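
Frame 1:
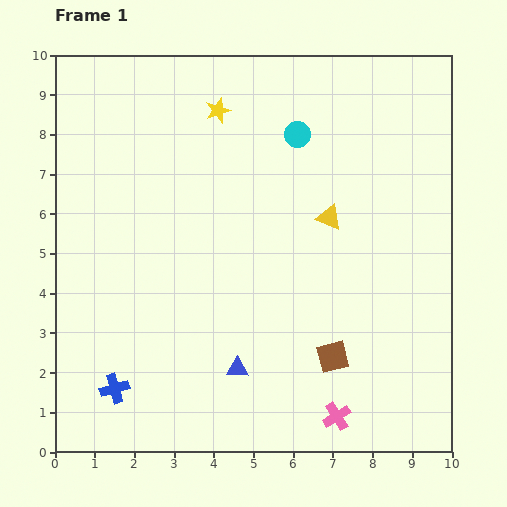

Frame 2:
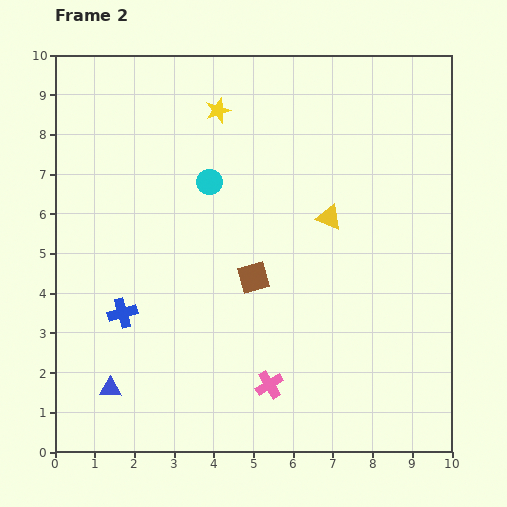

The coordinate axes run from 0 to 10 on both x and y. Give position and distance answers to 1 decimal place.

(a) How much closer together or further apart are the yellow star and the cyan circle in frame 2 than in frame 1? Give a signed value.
-0.3

Distance in frame 1: 2.1. Distance in frame 2: 1.8.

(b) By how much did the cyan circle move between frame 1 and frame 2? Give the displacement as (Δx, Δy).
(-2.2, -1.2)

The cyan circle was at (6.1, 8.0) in frame 1 and (3.9, 6.8) in frame 2.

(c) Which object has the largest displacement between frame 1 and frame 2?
the blue triangle

(moved 3.2; next 2.8)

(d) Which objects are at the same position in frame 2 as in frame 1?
the yellow star, the yellow triangle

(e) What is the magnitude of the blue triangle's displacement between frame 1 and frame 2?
3.2

The blue triangle moved from (4.6, 2.1) to (1.4, 1.6), a distance of √(3.2² + 0.5²) ≈ 3.2.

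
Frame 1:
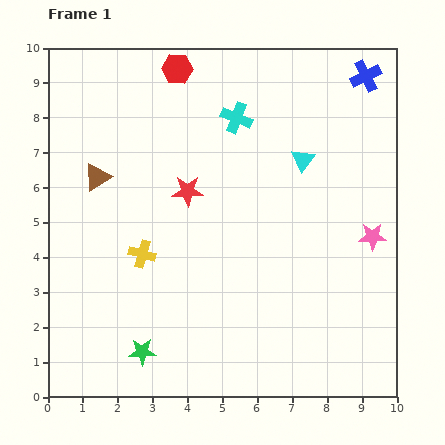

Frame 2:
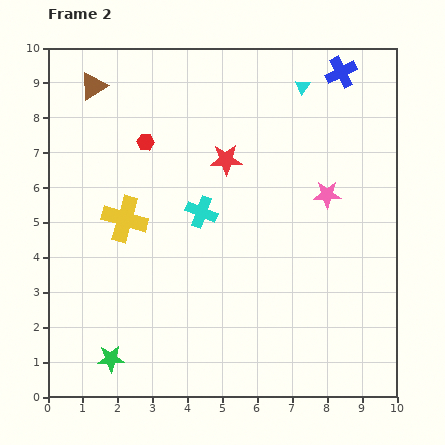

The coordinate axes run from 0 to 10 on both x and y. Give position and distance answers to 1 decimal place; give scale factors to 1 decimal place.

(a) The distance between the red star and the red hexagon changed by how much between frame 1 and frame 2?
-1.1

Distance in frame 1: 3.5. Distance in frame 2: 2.4.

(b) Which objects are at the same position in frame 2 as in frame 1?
none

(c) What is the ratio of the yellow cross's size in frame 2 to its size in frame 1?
1.6×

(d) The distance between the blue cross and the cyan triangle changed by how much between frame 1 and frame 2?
-1.8

Distance in frame 1: 3.0. Distance in frame 2: 1.2.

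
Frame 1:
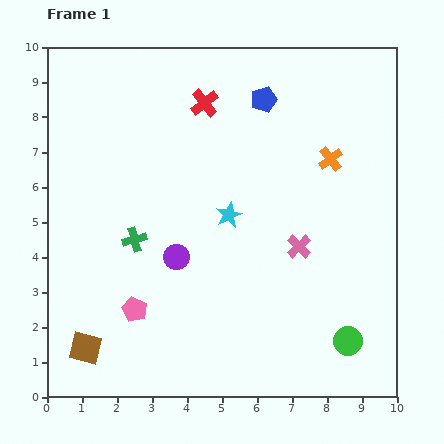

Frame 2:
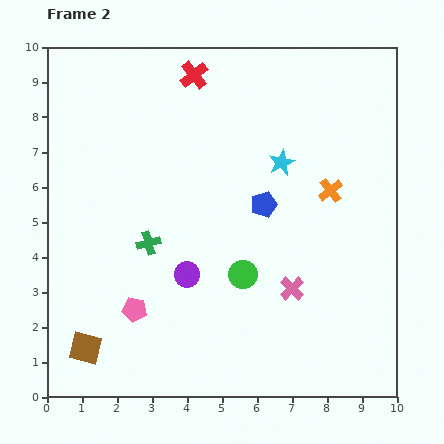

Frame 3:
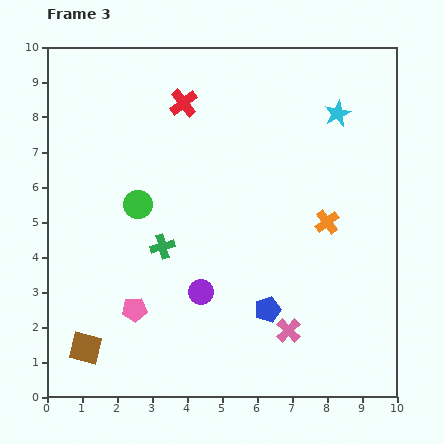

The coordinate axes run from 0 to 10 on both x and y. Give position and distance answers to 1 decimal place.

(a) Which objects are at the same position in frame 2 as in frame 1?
the brown square, the pink pentagon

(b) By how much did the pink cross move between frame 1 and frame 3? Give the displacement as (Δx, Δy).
(-0.3, -2.4)

The pink cross was at (7.2, 4.3) in frame 1 and (6.9, 1.9) in frame 3.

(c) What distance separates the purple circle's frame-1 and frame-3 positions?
1.2

The purple circle moved from (3.7, 4.0) to (4.4, 3.0), a distance of √(0.7² + 1.0²) ≈ 1.2.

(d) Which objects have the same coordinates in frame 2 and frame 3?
the brown square, the pink pentagon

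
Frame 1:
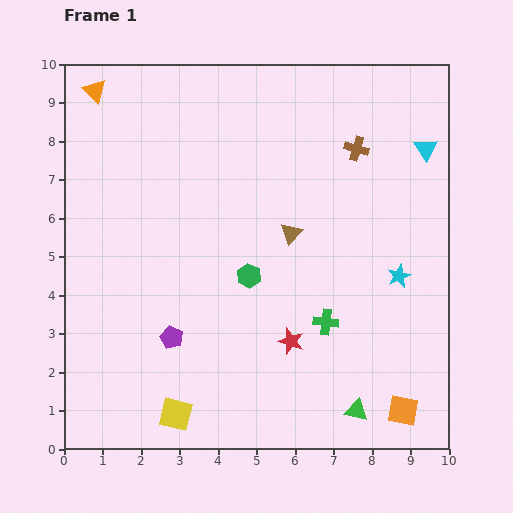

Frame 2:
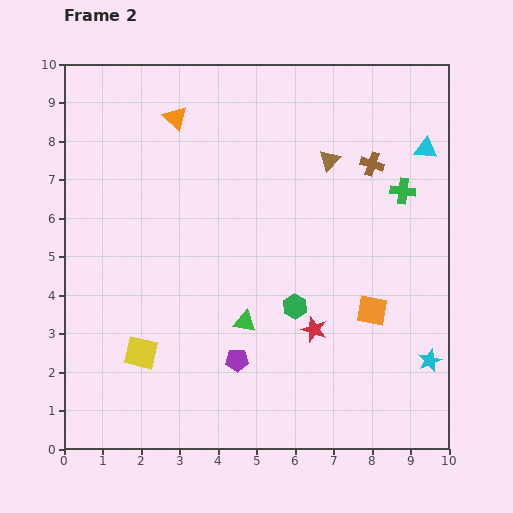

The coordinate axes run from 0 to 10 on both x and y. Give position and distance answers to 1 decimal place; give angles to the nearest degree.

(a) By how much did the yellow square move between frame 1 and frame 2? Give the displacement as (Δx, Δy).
(-0.9, 1.6)

The yellow square was at (2.9, 0.9) in frame 1 and (2.0, 2.5) in frame 2.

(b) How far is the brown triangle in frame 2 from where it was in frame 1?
2.1

The brown triangle moved from (5.9, 5.6) to (6.9, 7.5), a distance of √(1.0² + 1.9²) ≈ 2.1.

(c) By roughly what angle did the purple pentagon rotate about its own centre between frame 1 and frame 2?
26° counter-clockwise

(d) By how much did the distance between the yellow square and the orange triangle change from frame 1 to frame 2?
-2.5

Distance in frame 1: 8.7. Distance in frame 2: 6.2.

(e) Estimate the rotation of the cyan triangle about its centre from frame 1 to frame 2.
50° counter-clockwise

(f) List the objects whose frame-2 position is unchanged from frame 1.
the cyan triangle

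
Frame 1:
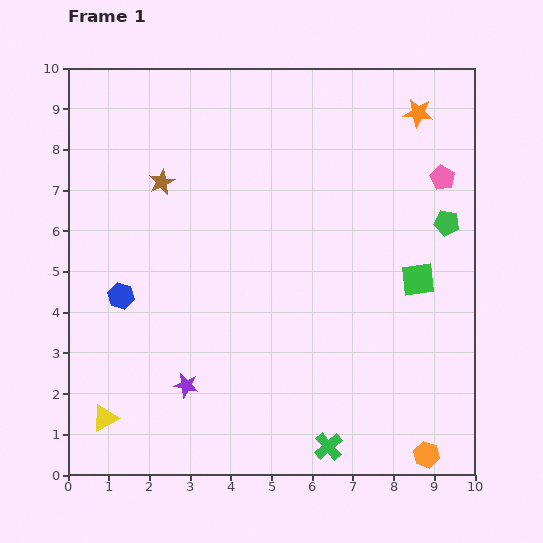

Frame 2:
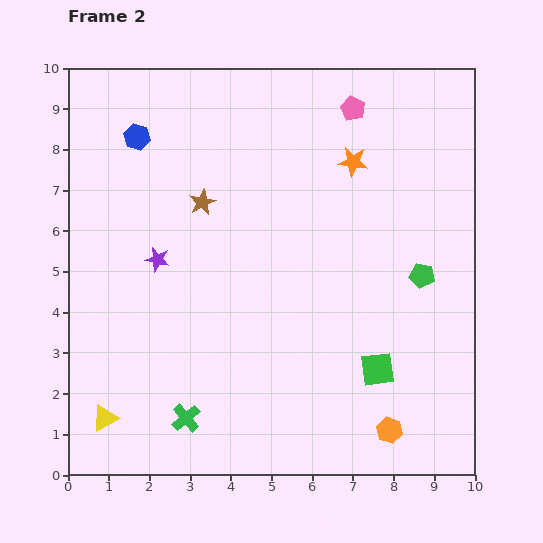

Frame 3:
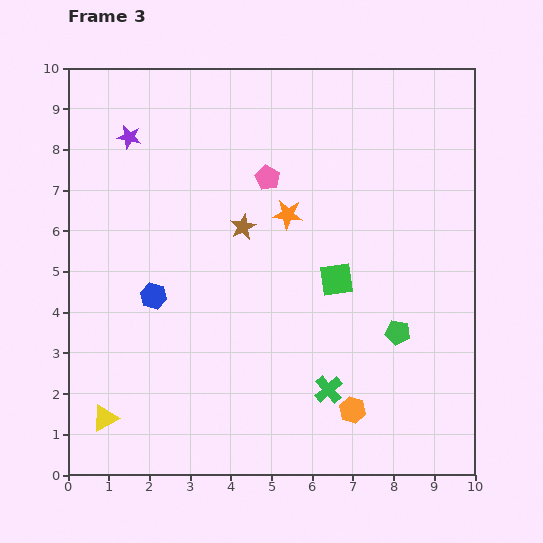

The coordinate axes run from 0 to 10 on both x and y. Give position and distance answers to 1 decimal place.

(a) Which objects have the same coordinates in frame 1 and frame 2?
the yellow triangle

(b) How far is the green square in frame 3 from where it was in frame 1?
2.0

The green square moved from (8.6, 4.8) to (6.6, 4.8), a distance of √(2.0² + 0.0²) ≈ 2.0.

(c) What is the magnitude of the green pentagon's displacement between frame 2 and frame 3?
1.5

The green pentagon moved from (8.7, 4.9) to (8.1, 3.5), a distance of √(0.6² + 1.4²) ≈ 1.5.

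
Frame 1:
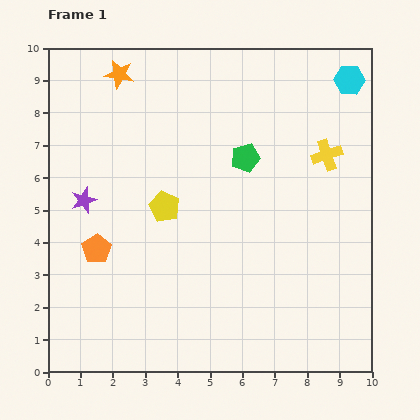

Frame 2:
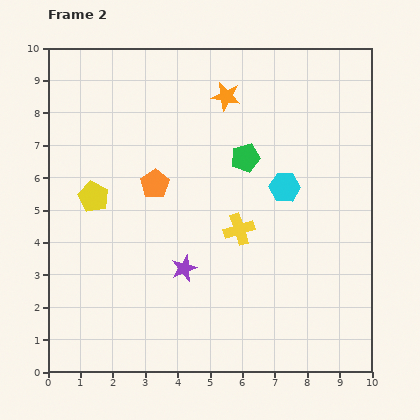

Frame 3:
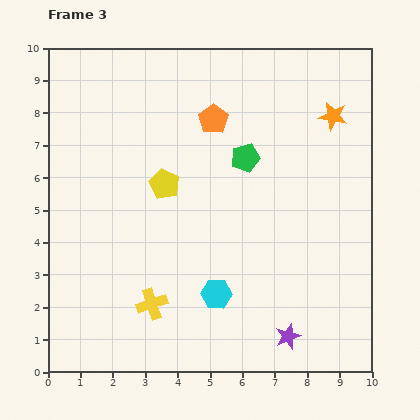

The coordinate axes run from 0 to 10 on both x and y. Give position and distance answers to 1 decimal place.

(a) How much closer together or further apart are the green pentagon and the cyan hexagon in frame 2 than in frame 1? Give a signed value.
-2.5

Distance in frame 1: 4.0. Distance in frame 2: 1.5.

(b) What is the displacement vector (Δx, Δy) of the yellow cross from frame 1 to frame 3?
(-5.4, -4.6)

The yellow cross was at (8.6, 6.7) in frame 1 and (3.2, 2.1) in frame 3.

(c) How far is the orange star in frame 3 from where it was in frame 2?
3.4

The orange star moved from (5.5, 8.5) to (8.8, 7.9), a distance of √(3.3² + 0.6²) ≈ 3.4.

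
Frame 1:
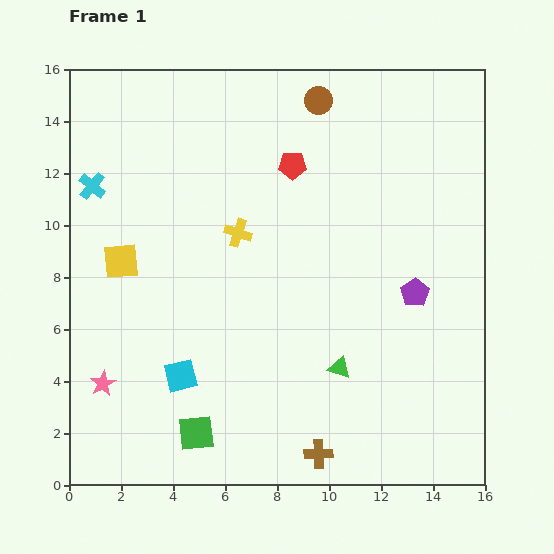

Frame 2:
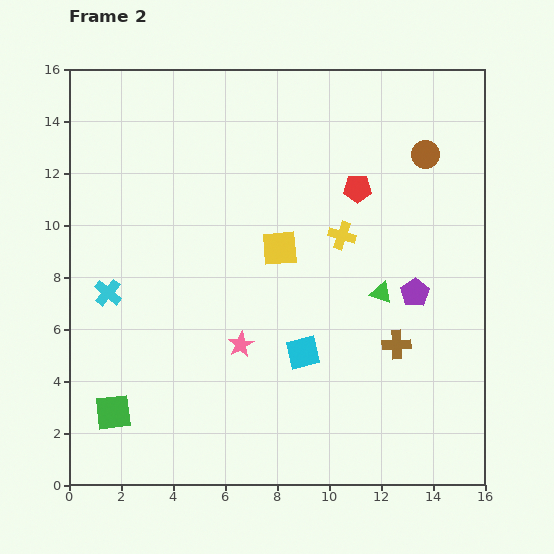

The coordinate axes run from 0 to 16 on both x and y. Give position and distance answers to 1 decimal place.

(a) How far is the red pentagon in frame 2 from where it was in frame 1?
2.7

The red pentagon moved from (8.6, 12.3) to (11.1, 11.4), a distance of √(2.5² + 0.9²) ≈ 2.7.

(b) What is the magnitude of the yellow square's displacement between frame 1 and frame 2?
6.1

The yellow square moved from (2.0, 8.6) to (8.1, 9.1), a distance of √(6.1² + 0.5²) ≈ 6.1.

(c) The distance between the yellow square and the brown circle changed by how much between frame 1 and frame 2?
-3.1

Distance in frame 1: 9.8. Distance in frame 2: 6.7.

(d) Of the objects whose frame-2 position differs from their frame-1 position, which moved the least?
the red pentagon

(moved 2.7)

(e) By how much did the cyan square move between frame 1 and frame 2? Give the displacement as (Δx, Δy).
(4.7, 0.9)

The cyan square was at (4.3, 4.2) in frame 1 and (9.0, 5.1) in frame 2.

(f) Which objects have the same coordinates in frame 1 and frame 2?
the purple pentagon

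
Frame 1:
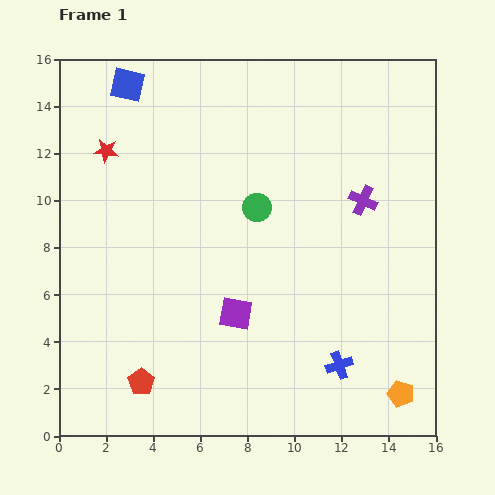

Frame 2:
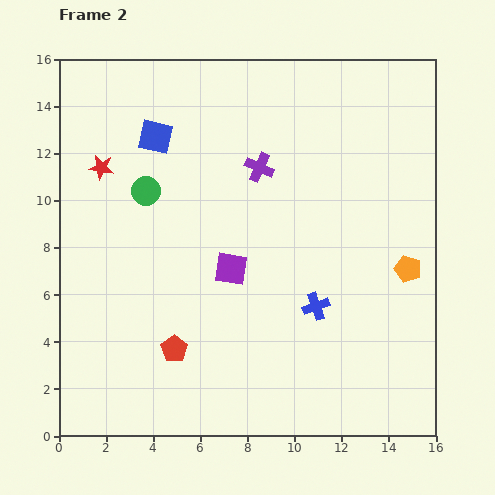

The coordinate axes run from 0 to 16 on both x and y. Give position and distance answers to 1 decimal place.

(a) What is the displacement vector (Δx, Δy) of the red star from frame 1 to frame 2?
(-0.2, -0.7)

The red star was at (2.0, 12.1) in frame 1 and (1.8, 11.4) in frame 2.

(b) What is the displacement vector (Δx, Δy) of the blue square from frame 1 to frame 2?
(1.2, -2.2)

The blue square was at (2.9, 14.9) in frame 1 and (4.1, 12.7) in frame 2.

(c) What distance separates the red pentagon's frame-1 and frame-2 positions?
2.0

The red pentagon moved from (3.5, 2.3) to (4.9, 3.7), a distance of √(1.4² + 1.4²) ≈ 2.0.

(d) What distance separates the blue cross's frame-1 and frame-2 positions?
2.7

The blue cross moved from (11.9, 3.0) to (10.9, 5.5), a distance of √(1.0² + 2.5²) ≈ 2.7.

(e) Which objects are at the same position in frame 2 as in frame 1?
none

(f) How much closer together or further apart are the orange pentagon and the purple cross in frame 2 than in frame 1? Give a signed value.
-0.8

Distance in frame 1: 8.4. Distance in frame 2: 7.6.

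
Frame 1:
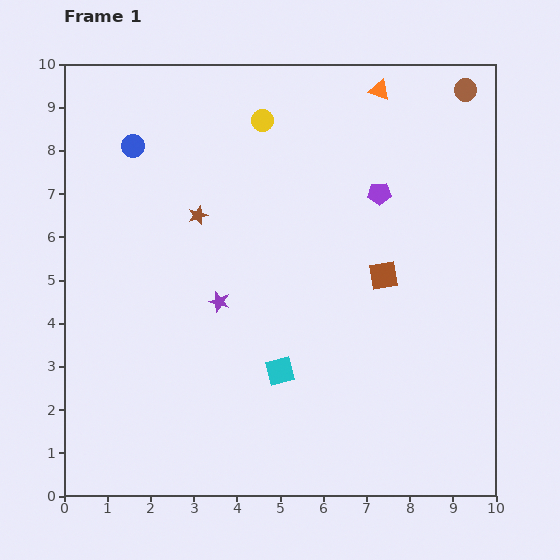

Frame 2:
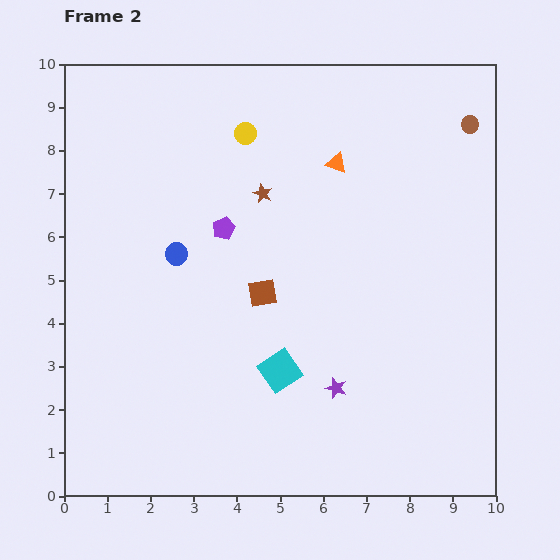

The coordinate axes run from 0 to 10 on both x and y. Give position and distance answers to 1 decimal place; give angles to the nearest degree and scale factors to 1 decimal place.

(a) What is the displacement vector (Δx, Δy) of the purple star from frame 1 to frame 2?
(2.7, -2.0)

The purple star was at (3.6, 4.5) in frame 1 and (6.3, 2.5) in frame 2.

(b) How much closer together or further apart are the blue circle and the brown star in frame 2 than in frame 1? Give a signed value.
+0.2

Distance in frame 1: 2.2. Distance in frame 2: 2.4.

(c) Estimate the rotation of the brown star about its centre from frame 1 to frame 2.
28° counter-clockwise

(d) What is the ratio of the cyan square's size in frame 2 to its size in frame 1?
1.4×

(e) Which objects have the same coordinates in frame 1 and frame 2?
the cyan square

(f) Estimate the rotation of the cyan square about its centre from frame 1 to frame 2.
19° counter-clockwise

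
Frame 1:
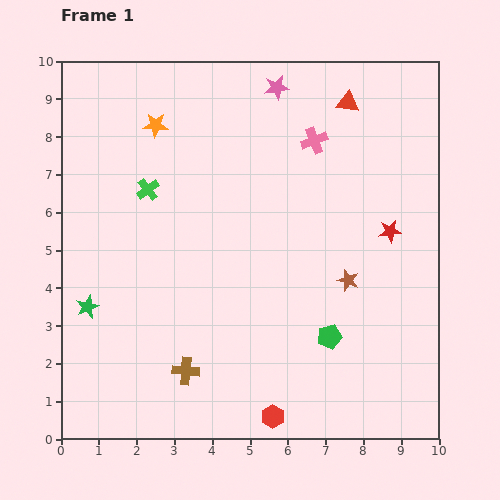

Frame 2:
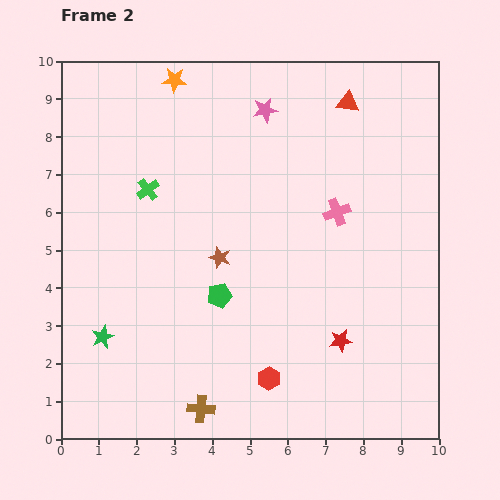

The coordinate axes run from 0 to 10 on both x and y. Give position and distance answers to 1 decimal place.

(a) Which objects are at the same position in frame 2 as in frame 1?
the red triangle, the green cross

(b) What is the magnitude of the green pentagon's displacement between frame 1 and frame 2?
3.1

The green pentagon moved from (7.1, 2.7) to (4.2, 3.8), a distance of √(2.9² + 1.1²) ≈ 3.1.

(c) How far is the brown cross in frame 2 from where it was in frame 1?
1.1

The brown cross moved from (3.3, 1.8) to (3.7, 0.8), a distance of √(0.4² + 1.0²) ≈ 1.1.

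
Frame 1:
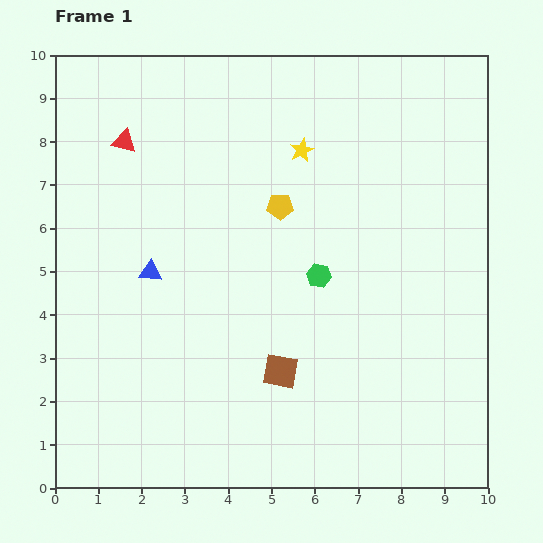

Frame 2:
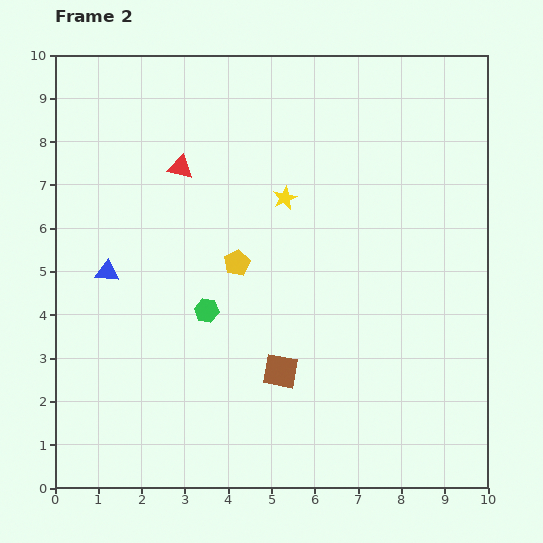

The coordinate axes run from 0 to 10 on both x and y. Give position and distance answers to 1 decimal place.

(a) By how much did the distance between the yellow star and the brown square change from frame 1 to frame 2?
-1.1

Distance in frame 1: 5.1. Distance in frame 2: 4.0.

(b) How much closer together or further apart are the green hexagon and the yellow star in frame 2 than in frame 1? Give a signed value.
+0.3

Distance in frame 1: 2.9. Distance in frame 2: 3.2.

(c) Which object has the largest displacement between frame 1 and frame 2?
the green hexagon

(moved 2.7; next 1.6)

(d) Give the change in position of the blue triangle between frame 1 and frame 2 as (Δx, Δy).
(-1.0, 0.0)

The blue triangle was at (2.2, 5.0) in frame 1 and (1.2, 5.0) in frame 2.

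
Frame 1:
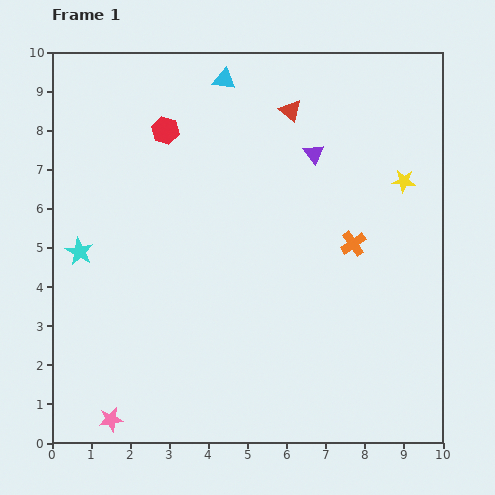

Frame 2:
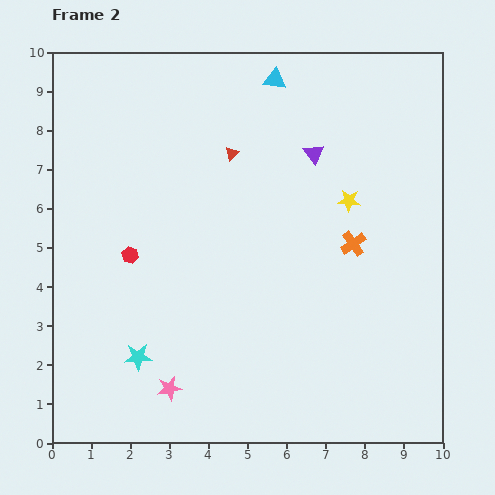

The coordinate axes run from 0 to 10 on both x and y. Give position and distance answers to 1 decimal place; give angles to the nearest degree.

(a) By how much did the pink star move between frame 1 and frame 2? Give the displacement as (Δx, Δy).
(1.5, 0.8)

The pink star was at (1.5, 0.6) in frame 1 and (3.0, 1.4) in frame 2.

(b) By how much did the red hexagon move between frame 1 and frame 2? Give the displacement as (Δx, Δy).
(-0.9, -3.2)

The red hexagon was at (2.9, 8.0) in frame 1 and (2.0, 4.8) in frame 2.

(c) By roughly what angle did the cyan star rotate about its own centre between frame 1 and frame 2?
30° counter-clockwise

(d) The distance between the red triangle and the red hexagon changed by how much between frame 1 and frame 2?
+0.5

Distance in frame 1: 3.2. Distance in frame 2: 3.7.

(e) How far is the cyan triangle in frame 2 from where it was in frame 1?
1.3

The cyan triangle moved from (4.4, 9.3) to (5.7, 9.3), a distance of √(1.3² + 0.0²) ≈ 1.3.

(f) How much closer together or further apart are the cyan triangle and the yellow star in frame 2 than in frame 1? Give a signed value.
-1.7

Distance in frame 1: 5.3. Distance in frame 2: 3.6.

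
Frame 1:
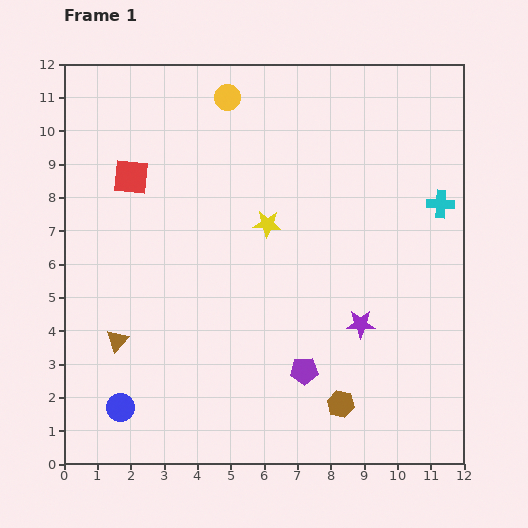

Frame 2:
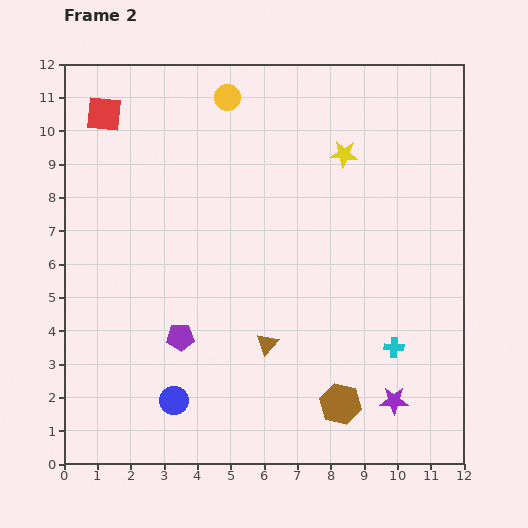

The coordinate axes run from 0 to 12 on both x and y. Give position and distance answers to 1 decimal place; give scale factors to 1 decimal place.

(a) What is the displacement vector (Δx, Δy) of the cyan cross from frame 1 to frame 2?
(-1.4, -4.3)

The cyan cross was at (11.3, 7.8) in frame 1 and (9.9, 3.5) in frame 2.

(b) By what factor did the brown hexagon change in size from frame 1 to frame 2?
1.5×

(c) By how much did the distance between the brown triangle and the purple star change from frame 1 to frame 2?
-3.1

Distance in frame 1: 7.3. Distance in frame 2: 4.2.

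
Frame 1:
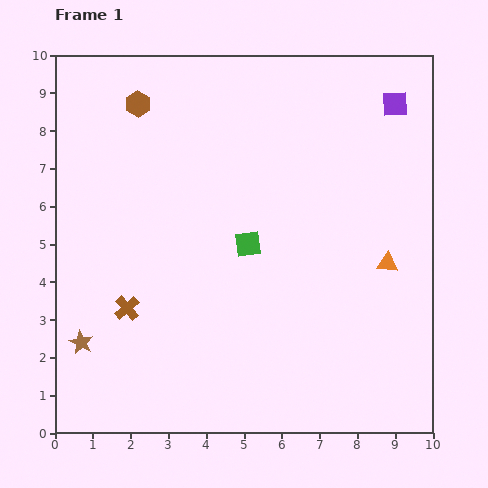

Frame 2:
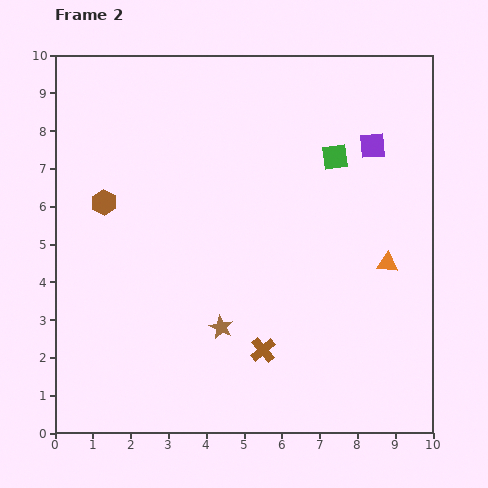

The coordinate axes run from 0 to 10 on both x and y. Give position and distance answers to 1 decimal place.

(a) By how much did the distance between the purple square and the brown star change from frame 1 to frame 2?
-4.2

Distance in frame 1: 10.4. Distance in frame 2: 6.2.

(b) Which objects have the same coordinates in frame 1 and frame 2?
the orange triangle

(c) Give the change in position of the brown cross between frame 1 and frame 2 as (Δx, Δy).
(3.6, -1.1)

The brown cross was at (1.9, 3.3) in frame 1 and (5.5, 2.2) in frame 2.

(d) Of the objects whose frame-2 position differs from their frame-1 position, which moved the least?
the purple square

(moved 1.3)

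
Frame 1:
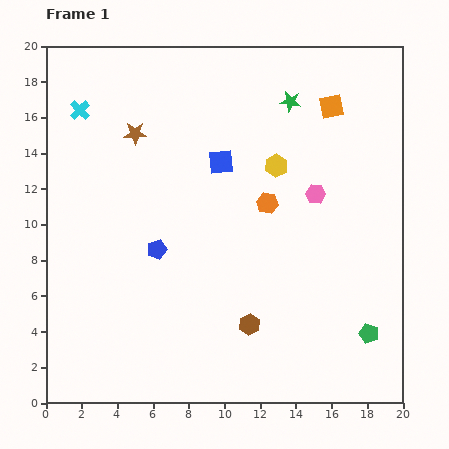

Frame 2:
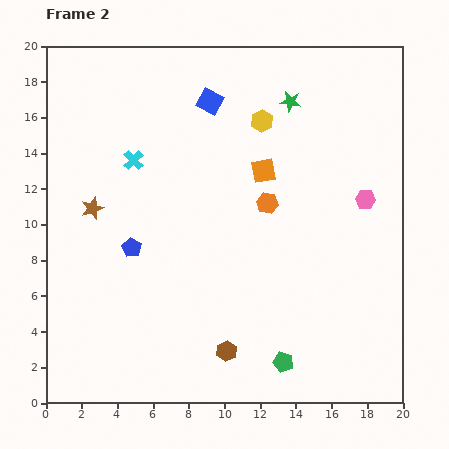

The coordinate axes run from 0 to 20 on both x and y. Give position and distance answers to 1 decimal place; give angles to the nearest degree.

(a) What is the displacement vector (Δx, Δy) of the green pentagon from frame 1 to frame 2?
(-4.8, -1.6)

The green pentagon was at (18.1, 3.9) in frame 1 and (13.3, 2.3) in frame 2.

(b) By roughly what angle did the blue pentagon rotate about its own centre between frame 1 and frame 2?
24° counter-clockwise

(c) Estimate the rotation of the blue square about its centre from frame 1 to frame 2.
32° clockwise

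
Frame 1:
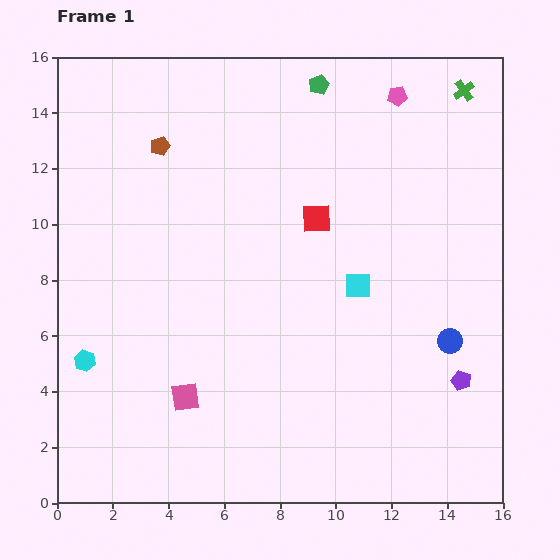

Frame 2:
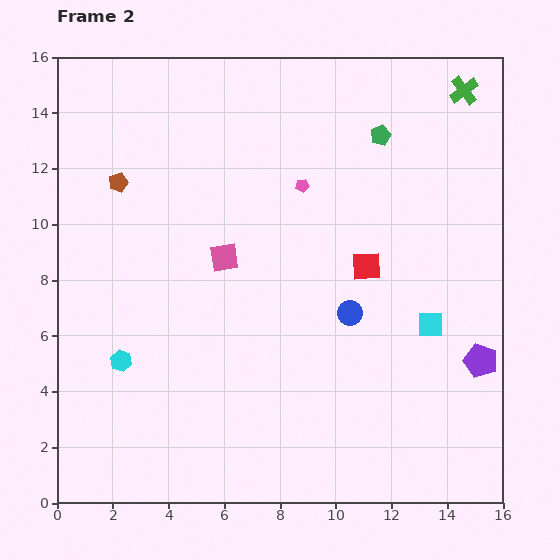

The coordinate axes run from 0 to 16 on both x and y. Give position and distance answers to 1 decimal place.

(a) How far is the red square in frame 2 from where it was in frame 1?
2.5

The red square moved from (9.3, 10.2) to (11.1, 8.5), a distance of √(1.8² + 1.7²) ≈ 2.5.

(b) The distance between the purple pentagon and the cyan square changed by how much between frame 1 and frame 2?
-2.8

Distance in frame 1: 5.0. Distance in frame 2: 2.2.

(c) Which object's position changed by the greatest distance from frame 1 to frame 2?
the pink square

(moved 5.2; next 4.7)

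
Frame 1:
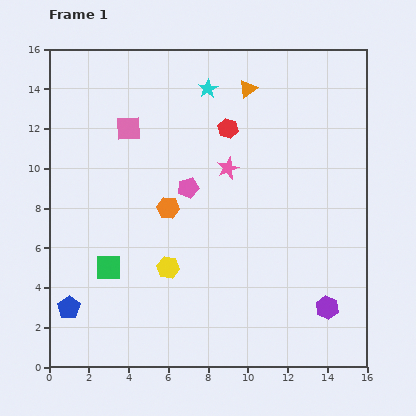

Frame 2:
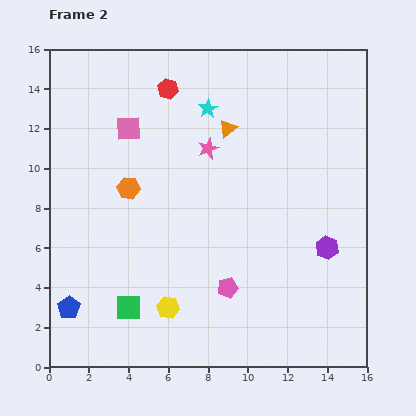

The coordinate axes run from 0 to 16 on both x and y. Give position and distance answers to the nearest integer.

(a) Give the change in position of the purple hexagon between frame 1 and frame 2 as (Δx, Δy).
(0, 3)

The purple hexagon was at (14, 3) in frame 1 and (14, 6) in frame 2.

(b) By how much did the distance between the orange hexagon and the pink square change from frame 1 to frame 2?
-1

Distance in frame 1: 4. Distance in frame 2: 3.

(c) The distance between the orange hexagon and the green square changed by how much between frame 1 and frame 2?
+2

Distance in frame 1: 4. Distance in frame 2: 6.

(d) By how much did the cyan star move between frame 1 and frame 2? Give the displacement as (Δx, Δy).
(0, -1)

The cyan star was at (8, 14) in frame 1 and (8, 13) in frame 2.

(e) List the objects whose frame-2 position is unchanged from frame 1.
the blue pentagon, the pink square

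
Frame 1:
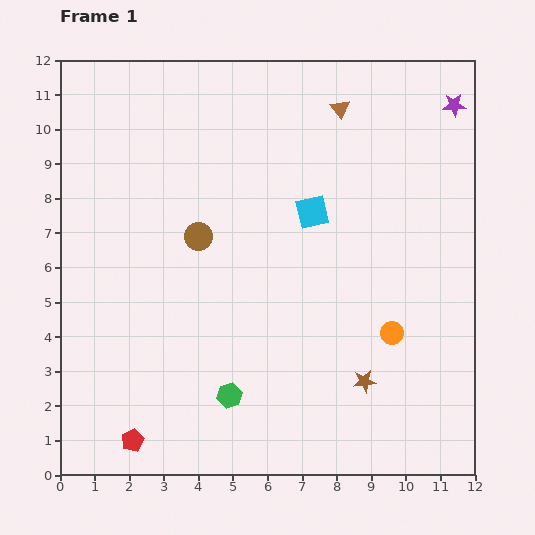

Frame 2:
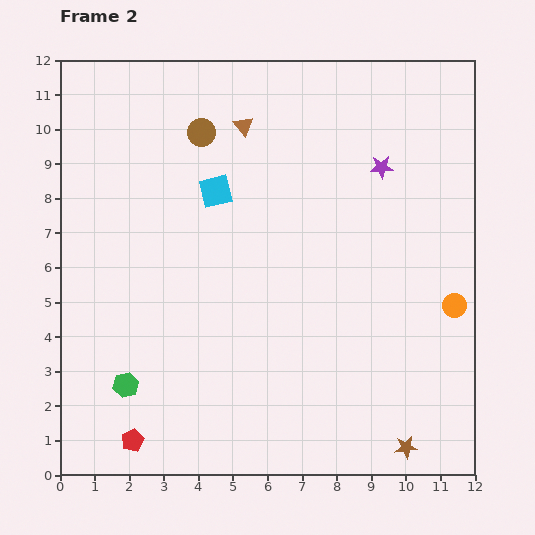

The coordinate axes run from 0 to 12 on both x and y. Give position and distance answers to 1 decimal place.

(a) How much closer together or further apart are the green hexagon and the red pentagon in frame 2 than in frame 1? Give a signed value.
-1.5

Distance in frame 1: 3.1. Distance in frame 2: 1.6.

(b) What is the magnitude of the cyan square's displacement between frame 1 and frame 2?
2.9

The cyan square moved from (7.3, 7.6) to (4.5, 8.2), a distance of √(2.8² + 0.6²) ≈ 2.9.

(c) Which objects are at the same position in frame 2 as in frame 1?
the red pentagon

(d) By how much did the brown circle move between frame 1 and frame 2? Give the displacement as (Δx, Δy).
(0.1, 3.0)

The brown circle was at (4.0, 6.9) in frame 1 and (4.1, 9.9) in frame 2.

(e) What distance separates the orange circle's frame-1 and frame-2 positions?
2.0

The orange circle moved from (9.6, 4.1) to (11.4, 4.9), a distance of √(1.8² + 0.8²) ≈ 2.0.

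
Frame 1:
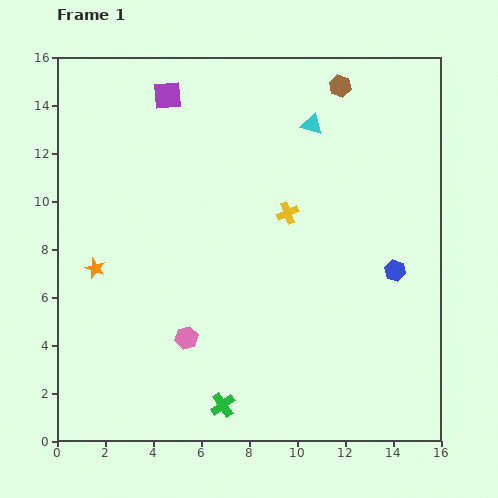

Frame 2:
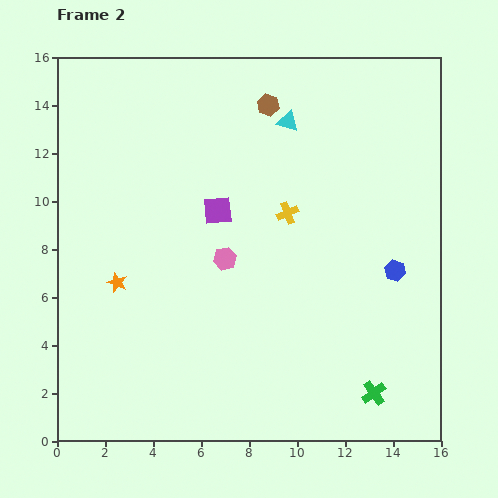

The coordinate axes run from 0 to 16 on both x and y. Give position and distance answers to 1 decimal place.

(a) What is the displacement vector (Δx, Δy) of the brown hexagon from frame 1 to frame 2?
(-3.0, -0.8)

The brown hexagon was at (11.8, 14.8) in frame 1 and (8.8, 14.0) in frame 2.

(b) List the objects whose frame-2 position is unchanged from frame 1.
the yellow cross, the blue hexagon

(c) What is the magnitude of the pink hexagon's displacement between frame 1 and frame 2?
3.7

The pink hexagon moved from (5.4, 4.3) to (7.0, 7.6), a distance of √(1.6² + 3.3²) ≈ 3.7.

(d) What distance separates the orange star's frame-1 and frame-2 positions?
1.1

The orange star moved from (1.6, 7.2) to (2.5, 6.6), a distance of √(0.9² + 0.6²) ≈ 1.1.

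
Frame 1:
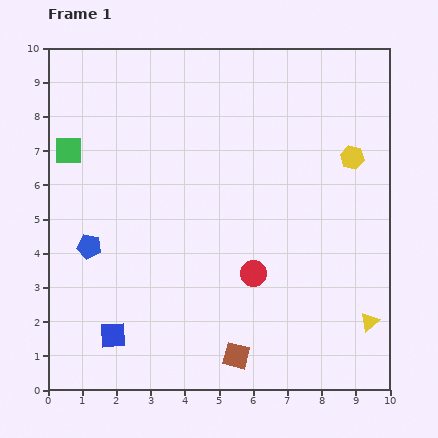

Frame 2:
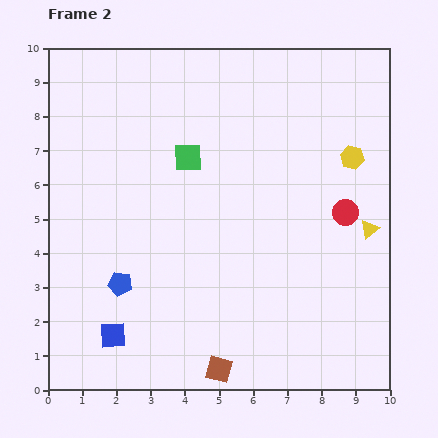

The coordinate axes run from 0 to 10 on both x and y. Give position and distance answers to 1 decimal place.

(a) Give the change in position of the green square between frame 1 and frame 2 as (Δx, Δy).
(3.5, -0.2)

The green square was at (0.6, 7.0) in frame 1 and (4.1, 6.8) in frame 2.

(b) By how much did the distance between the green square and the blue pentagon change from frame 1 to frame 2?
+1.3

Distance in frame 1: 2.9. Distance in frame 2: 4.2.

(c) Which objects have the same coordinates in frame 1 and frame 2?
the blue square, the yellow hexagon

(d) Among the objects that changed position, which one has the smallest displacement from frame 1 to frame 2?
the brown square

(moved 0.6)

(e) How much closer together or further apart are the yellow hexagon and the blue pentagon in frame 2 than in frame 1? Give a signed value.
-0.4

Distance in frame 1: 8.1. Distance in frame 2: 7.7.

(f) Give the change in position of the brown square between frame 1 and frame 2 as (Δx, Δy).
(-0.5, -0.4)

The brown square was at (5.5, 1.0) in frame 1 and (5.0, 0.6) in frame 2.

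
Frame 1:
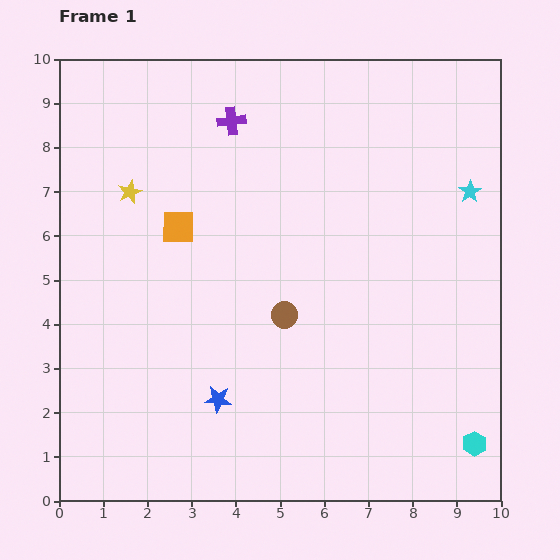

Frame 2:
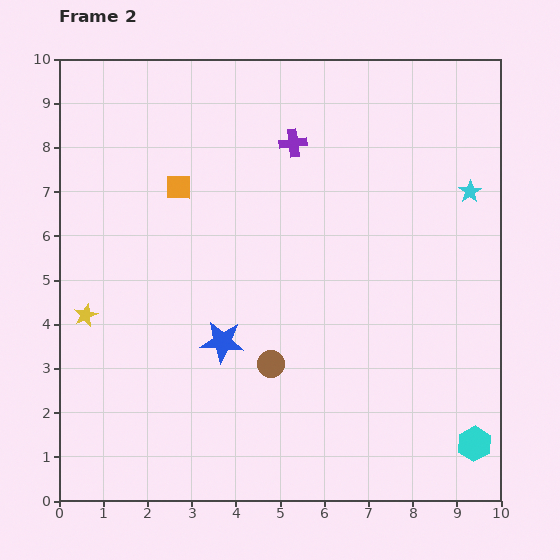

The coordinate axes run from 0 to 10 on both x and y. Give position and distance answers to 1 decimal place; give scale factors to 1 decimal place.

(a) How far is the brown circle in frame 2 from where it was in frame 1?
1.1

The brown circle moved from (5.1, 4.2) to (4.8, 3.1), a distance of √(0.3² + 1.1²) ≈ 1.1.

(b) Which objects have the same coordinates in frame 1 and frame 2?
the cyan star, the cyan hexagon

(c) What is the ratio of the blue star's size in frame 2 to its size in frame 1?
1.6×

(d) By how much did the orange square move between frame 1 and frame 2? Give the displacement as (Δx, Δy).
(0.0, 0.9)

The orange square was at (2.7, 6.2) in frame 1 and (2.7, 7.1) in frame 2.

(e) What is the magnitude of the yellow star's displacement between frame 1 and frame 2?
3.0

The yellow star moved from (1.6, 7.0) to (0.6, 4.2), a distance of √(1.0² + 2.8²) ≈ 3.0.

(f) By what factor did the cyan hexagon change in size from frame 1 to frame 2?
1.4×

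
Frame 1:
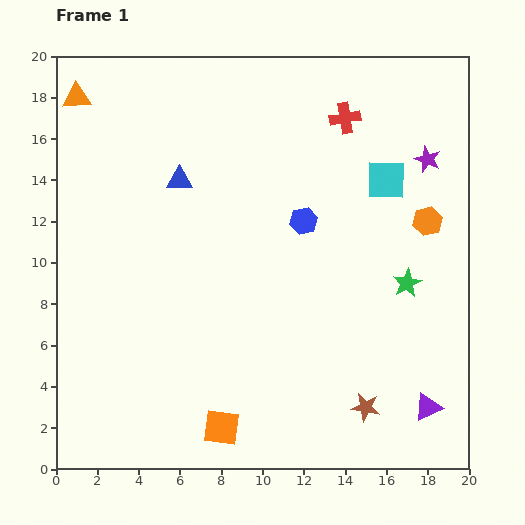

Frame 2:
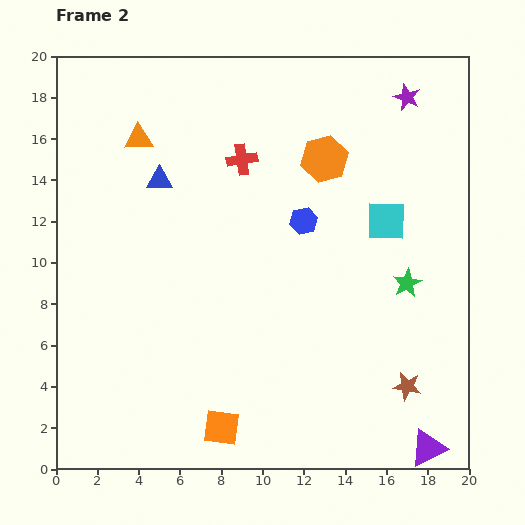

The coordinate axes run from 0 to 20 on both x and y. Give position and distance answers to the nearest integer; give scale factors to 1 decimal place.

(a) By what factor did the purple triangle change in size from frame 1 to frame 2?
1.3×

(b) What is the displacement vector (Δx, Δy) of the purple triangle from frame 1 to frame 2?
(0, -2)

The purple triangle was at (18, 3) in frame 1 and (18, 1) in frame 2.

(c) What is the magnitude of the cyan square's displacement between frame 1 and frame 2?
2

The cyan square moved from (16, 14) to (16, 12), a distance of √(0² + 2²) ≈ 2.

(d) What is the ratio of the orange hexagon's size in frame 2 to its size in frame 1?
1.6×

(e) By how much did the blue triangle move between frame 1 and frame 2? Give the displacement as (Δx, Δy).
(-1, 0)

The blue triangle was at (6, 14) in frame 1 and (5, 14) in frame 2.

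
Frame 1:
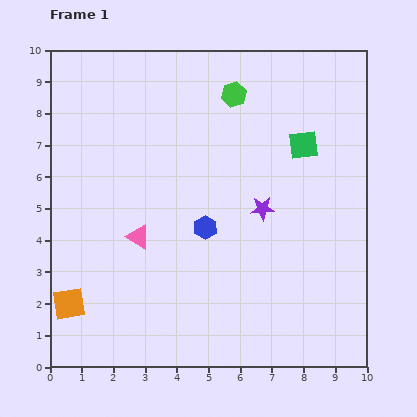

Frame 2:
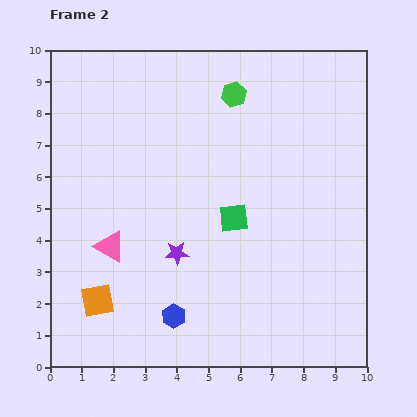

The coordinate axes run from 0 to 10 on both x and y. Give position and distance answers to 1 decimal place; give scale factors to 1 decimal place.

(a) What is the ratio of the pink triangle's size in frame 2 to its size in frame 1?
1.3×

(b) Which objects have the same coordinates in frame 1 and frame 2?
the green hexagon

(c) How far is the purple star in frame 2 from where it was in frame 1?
3.0

The purple star moved from (6.7, 5.0) to (4.0, 3.6), a distance of √(2.7² + 1.4²) ≈ 3.0.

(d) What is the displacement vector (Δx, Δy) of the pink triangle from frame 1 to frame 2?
(-0.9, -0.3)

The pink triangle was at (2.8, 4.1) in frame 1 and (1.9, 3.8) in frame 2.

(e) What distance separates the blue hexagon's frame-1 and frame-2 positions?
3.0

The blue hexagon moved from (4.9, 4.4) to (3.9, 1.6), a distance of √(1.0² + 2.8²) ≈ 3.0.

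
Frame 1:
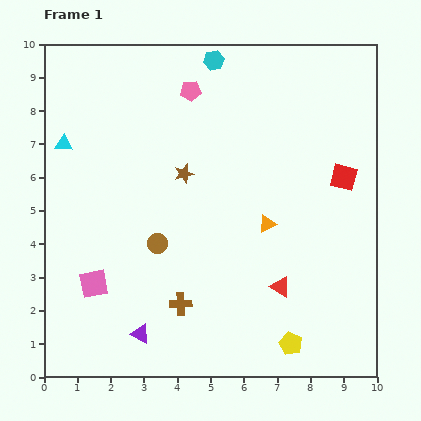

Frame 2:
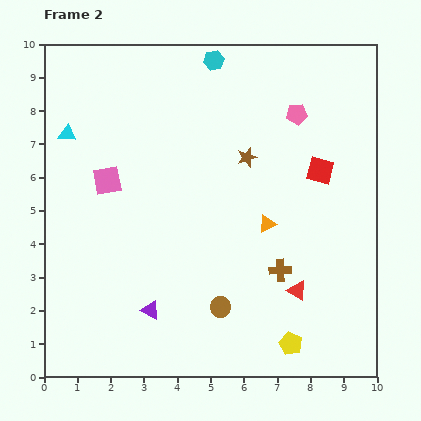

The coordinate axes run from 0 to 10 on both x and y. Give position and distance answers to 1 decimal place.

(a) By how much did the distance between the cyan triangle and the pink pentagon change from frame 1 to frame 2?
+2.8

Distance in frame 1: 4.1. Distance in frame 2: 6.9.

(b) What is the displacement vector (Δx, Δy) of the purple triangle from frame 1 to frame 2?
(0.3, 0.7)

The purple triangle was at (2.9, 1.3) in frame 1 and (3.2, 2.0) in frame 2.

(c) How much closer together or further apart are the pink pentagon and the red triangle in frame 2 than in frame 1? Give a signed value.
-1.2

Distance in frame 1: 6.5. Distance in frame 2: 5.3.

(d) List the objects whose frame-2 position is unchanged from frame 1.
the orange triangle, the cyan hexagon, the yellow pentagon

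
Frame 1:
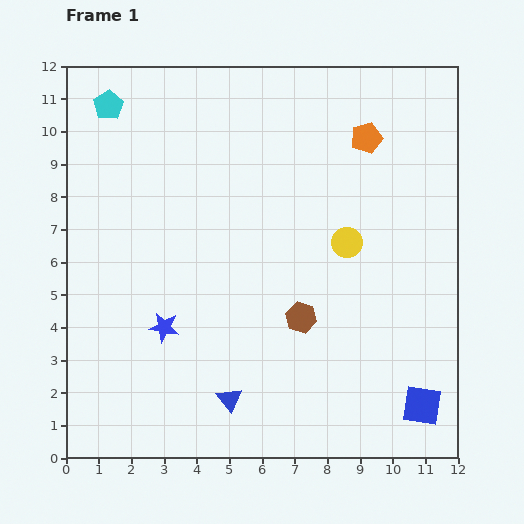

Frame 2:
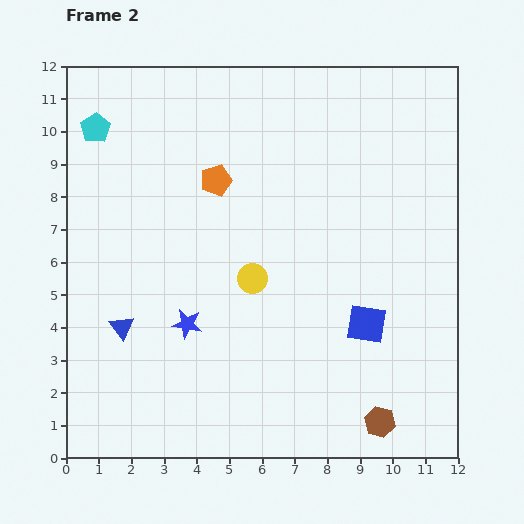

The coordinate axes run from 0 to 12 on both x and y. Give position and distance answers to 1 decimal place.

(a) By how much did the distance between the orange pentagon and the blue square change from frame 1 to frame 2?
-2.0

Distance in frame 1: 8.4. Distance in frame 2: 6.4.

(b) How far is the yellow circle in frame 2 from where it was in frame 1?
3.1

The yellow circle moved from (8.6, 6.6) to (5.7, 5.5), a distance of √(2.9² + 1.1²) ≈ 3.1.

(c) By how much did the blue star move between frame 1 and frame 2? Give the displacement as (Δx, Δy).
(0.7, 0.1)

The blue star was at (3.0, 4.0) in frame 1 and (3.7, 4.1) in frame 2.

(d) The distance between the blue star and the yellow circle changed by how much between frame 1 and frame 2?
-3.8

Distance in frame 1: 6.2. Distance in frame 2: 2.4.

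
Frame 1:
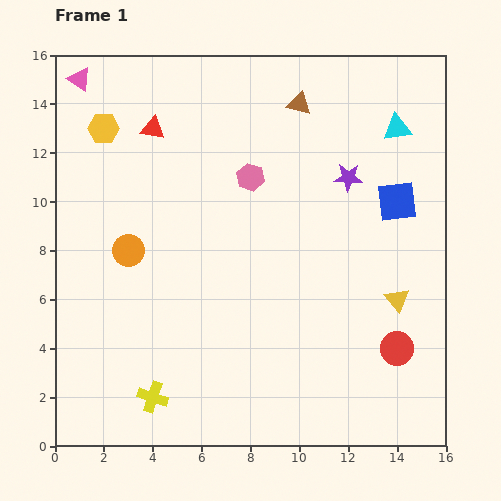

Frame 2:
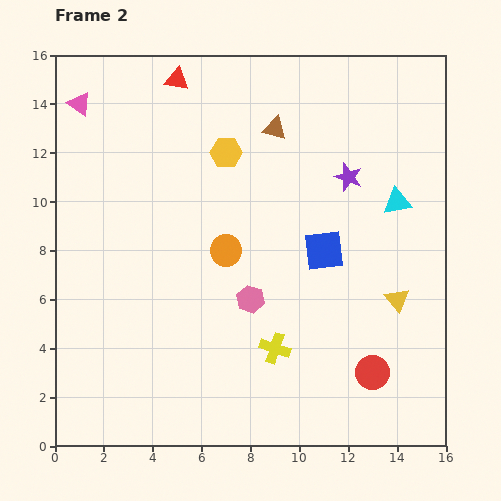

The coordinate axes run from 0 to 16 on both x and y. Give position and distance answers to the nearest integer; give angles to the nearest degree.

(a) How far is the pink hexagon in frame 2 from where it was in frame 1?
5

The pink hexagon moved from (8, 11) to (8, 6), a distance of √(0² + 5²) ≈ 5.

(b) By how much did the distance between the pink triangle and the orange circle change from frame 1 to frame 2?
+1

Distance in frame 1: 7. Distance in frame 2: 8.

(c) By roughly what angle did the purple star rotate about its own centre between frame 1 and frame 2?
18° clockwise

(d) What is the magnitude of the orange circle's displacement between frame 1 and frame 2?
4

The orange circle moved from (3, 8) to (7, 8), a distance of √(4² + 0²) ≈ 4.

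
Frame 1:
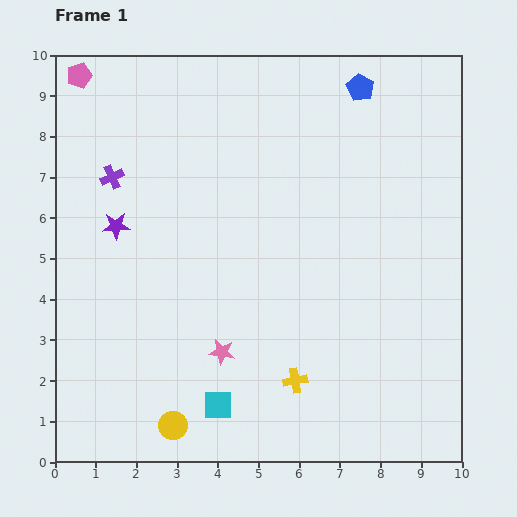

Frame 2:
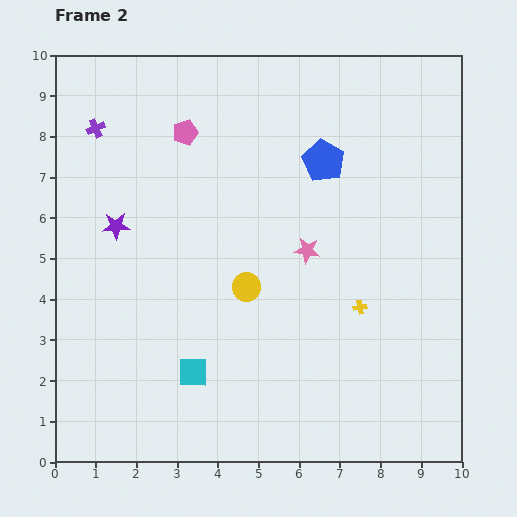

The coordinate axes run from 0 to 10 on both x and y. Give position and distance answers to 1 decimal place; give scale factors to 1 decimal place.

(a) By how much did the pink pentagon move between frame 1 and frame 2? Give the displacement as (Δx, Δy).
(2.6, -1.4)

The pink pentagon was at (0.6, 9.5) in frame 1 and (3.2, 8.1) in frame 2.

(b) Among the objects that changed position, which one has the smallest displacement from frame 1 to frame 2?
the cyan square

(moved 1.0)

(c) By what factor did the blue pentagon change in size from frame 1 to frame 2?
1.5×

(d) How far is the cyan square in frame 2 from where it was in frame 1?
1.0

The cyan square moved from (4.0, 1.4) to (3.4, 2.2), a distance of √(0.6² + 0.8²) ≈ 1.0.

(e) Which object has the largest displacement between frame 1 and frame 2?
the yellow circle

(moved 3.8; next 3.3)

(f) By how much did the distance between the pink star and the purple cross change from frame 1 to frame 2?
+0.9

Distance in frame 1: 5.1. Distance in frame 2: 6.0.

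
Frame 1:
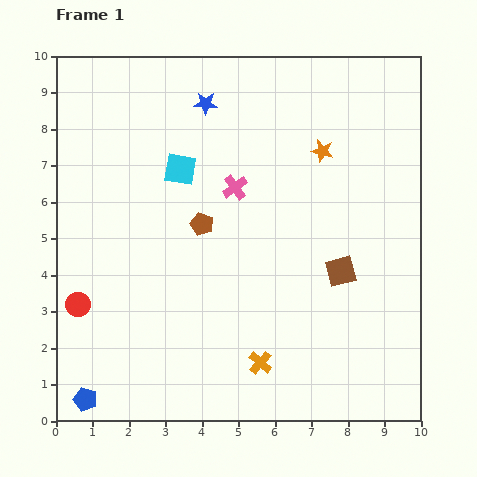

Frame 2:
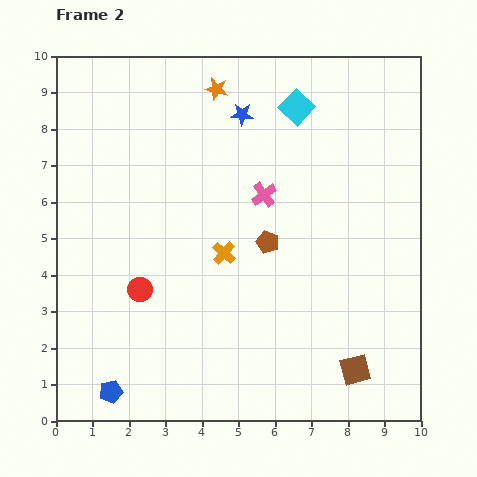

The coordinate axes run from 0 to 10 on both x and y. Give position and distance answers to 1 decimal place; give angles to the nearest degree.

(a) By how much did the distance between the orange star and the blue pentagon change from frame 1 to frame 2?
-0.6

Distance in frame 1: 9.4. Distance in frame 2: 8.8.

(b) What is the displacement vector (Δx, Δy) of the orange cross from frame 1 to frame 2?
(-1.0, 3.0)

The orange cross was at (5.6, 1.6) in frame 1 and (4.6, 4.6) in frame 2.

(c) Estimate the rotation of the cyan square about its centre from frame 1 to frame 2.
35° clockwise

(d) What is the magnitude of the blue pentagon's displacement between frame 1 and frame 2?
0.7

The blue pentagon moved from (0.8, 0.6) to (1.5, 0.8), a distance of √(0.7² + 0.2²) ≈ 0.7.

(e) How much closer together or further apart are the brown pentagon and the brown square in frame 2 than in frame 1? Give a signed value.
+0.2

Distance in frame 1: 4.0. Distance in frame 2: 4.2.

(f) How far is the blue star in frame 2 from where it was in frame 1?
1.0

The blue star moved from (4.1, 8.7) to (5.1, 8.4), a distance of √(1.0² + 0.3²) ≈ 1.0.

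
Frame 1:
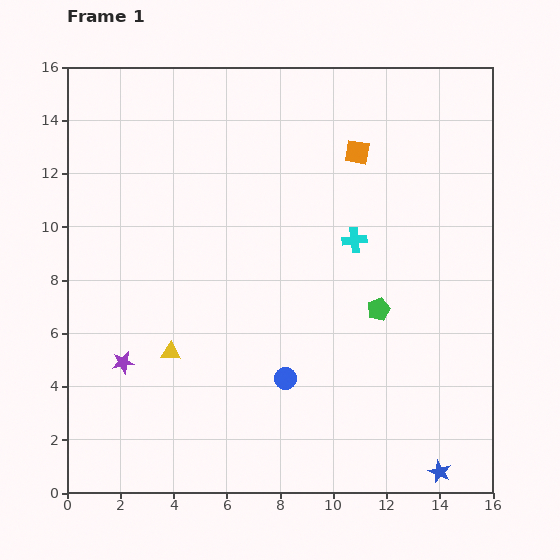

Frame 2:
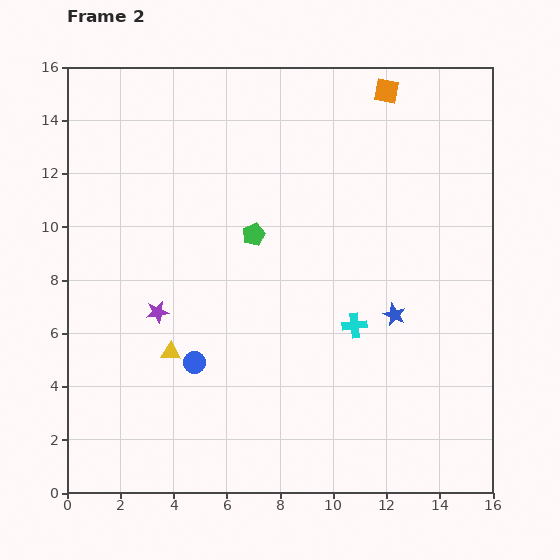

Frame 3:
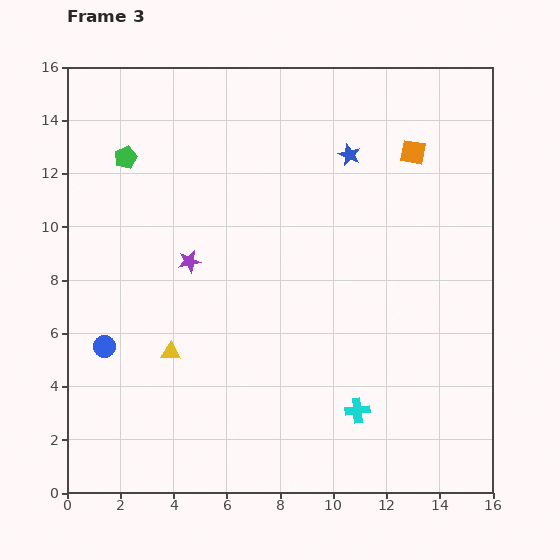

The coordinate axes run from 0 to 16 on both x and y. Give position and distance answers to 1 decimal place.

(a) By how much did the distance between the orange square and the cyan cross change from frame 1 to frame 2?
+5.6

Distance in frame 1: 3.3. Distance in frame 2: 8.9.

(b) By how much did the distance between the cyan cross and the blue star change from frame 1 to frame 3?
+0.3

Distance in frame 1: 9.3. Distance in frame 3: 9.6.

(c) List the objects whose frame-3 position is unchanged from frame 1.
the yellow triangle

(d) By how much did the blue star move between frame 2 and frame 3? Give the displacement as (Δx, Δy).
(-1.7, 6.0)

The blue star was at (12.3, 6.7) in frame 2 and (10.6, 12.7) in frame 3.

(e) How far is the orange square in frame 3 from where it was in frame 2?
2.5

The orange square moved from (12.0, 15.1) to (13.0, 12.8), a distance of √(1.0² + 2.3²) ≈ 2.5.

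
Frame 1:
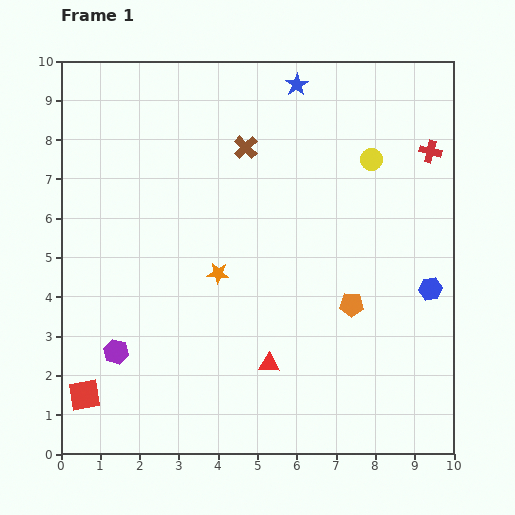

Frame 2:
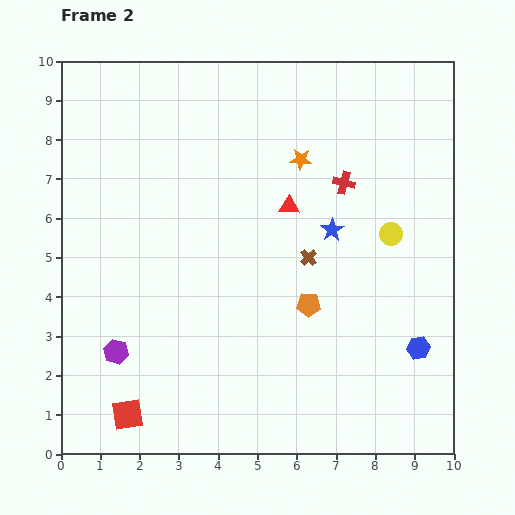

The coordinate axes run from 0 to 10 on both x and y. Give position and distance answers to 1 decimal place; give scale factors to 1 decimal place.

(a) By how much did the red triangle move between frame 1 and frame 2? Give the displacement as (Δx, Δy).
(0.5, 4.0)

The red triangle was at (5.3, 2.3) in frame 1 and (5.8, 6.3) in frame 2.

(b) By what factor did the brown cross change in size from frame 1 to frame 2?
0.7×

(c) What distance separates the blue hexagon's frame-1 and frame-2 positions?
1.5

The blue hexagon moved from (9.4, 4.2) to (9.1, 2.7), a distance of √(0.3² + 1.5²) ≈ 1.5.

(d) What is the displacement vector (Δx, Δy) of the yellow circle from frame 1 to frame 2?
(0.5, -1.9)

The yellow circle was at (7.9, 7.5) in frame 1 and (8.4, 5.6) in frame 2.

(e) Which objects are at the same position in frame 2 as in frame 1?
the purple hexagon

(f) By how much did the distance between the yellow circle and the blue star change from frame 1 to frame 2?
-1.2

Distance in frame 1: 2.7. Distance in frame 2: 1.5.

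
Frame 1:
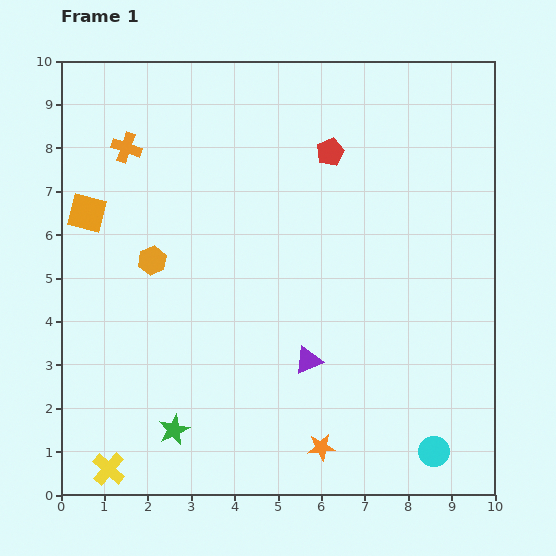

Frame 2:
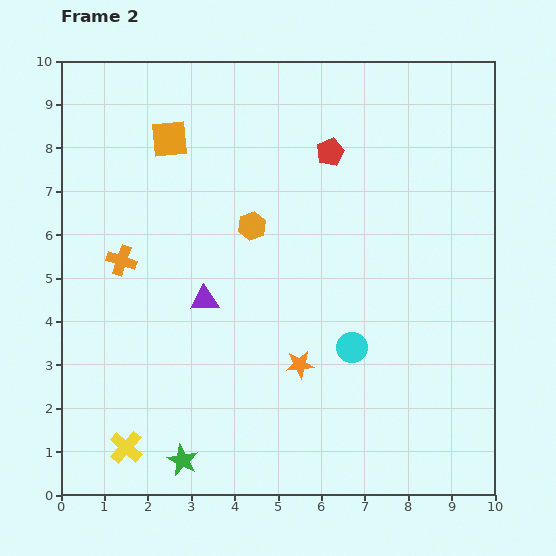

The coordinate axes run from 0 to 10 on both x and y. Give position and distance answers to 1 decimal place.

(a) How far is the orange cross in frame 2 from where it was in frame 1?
2.6

The orange cross moved from (1.5, 8.0) to (1.4, 5.4), a distance of √(0.1² + 2.6²) ≈ 2.6.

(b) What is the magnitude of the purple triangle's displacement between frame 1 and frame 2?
2.8

The purple triangle moved from (5.7, 3.1) to (3.3, 4.5), a distance of √(2.4² + 1.4²) ≈ 2.8.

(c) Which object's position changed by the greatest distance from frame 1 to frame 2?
the cyan circle

(moved 3.1; next 2.8)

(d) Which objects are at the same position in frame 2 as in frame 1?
the red pentagon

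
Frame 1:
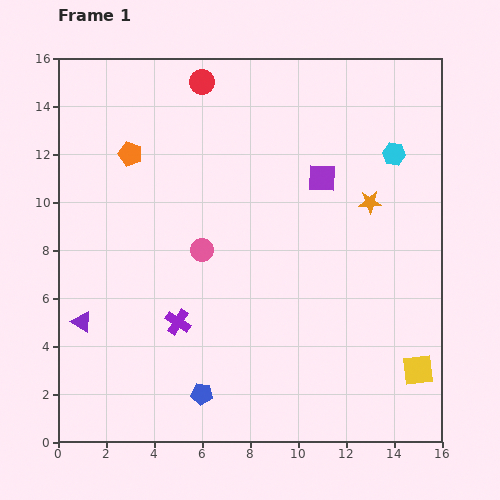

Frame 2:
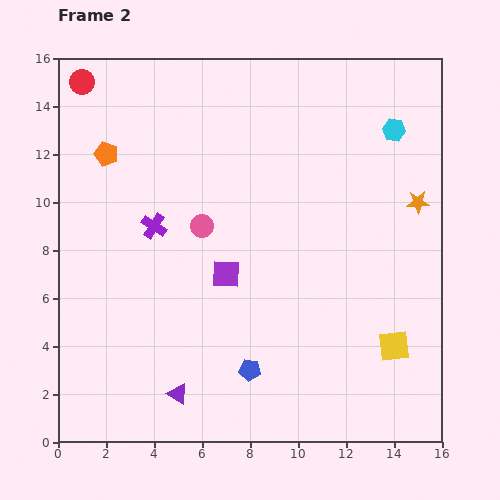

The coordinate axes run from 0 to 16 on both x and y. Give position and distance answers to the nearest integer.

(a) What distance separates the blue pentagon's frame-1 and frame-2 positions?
2

The blue pentagon moved from (6, 2) to (8, 3), a distance of √(2² + 1²) ≈ 2.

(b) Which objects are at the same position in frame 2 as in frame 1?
none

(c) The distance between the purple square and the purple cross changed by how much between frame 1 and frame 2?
-4

Distance in frame 1: 8. Distance in frame 2: 4.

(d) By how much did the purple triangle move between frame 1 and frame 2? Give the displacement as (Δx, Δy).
(4, -3)

The purple triangle was at (1, 5) in frame 1 and (5, 2) in frame 2.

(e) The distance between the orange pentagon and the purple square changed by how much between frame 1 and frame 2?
-1

Distance in frame 1: 8. Distance in frame 2: 7.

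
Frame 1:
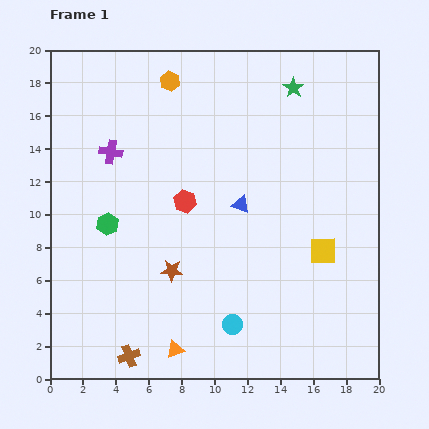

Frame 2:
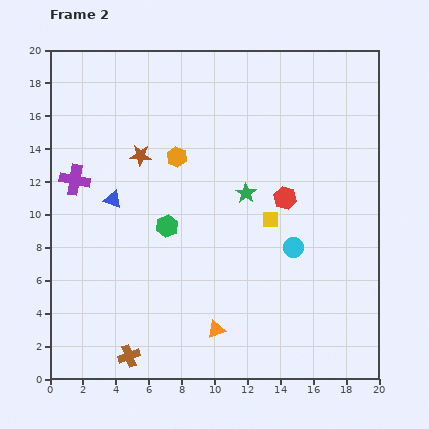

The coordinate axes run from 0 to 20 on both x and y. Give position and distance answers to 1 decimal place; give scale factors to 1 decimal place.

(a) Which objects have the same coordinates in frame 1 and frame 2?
the brown cross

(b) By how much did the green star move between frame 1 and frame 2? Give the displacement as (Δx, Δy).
(-2.9, -6.4)

The green star was at (14.8, 17.7) in frame 1 and (11.9, 11.3) in frame 2.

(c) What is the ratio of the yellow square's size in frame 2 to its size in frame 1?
0.6×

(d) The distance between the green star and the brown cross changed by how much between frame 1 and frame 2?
-6.9

Distance in frame 1: 19.1. Distance in frame 2: 12.2.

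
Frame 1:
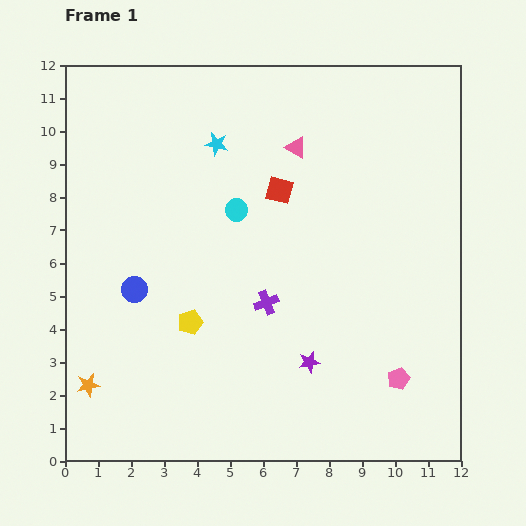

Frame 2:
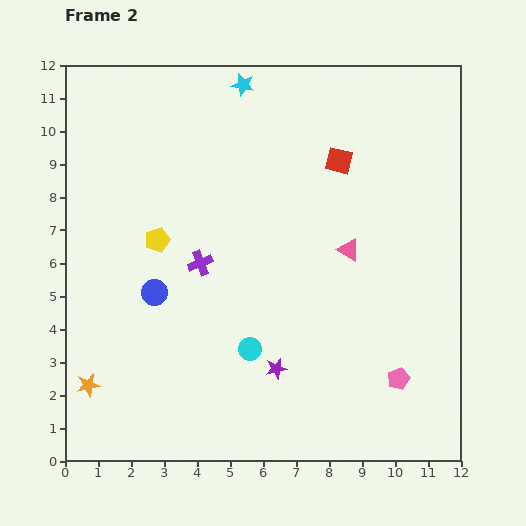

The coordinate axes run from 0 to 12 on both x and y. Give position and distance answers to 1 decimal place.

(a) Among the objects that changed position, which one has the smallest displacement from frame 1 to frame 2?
the blue circle

(moved 0.6)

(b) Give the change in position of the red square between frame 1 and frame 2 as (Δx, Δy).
(1.8, 0.9)

The red square was at (6.5, 8.2) in frame 1 and (8.3, 9.1) in frame 2.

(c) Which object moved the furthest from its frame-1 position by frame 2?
the cyan circle

(moved 4.2; next 3.5)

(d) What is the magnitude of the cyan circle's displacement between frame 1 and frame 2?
4.2

The cyan circle moved from (5.2, 7.6) to (5.6, 3.4), a distance of √(0.4² + 4.2²) ≈ 4.2.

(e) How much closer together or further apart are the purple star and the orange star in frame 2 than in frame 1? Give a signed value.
-1.0

Distance in frame 1: 6.7. Distance in frame 2: 5.7.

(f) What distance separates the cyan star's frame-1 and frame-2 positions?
2.0

The cyan star moved from (4.6, 9.6) to (5.4, 11.4), a distance of √(0.8² + 1.8²) ≈ 2.0.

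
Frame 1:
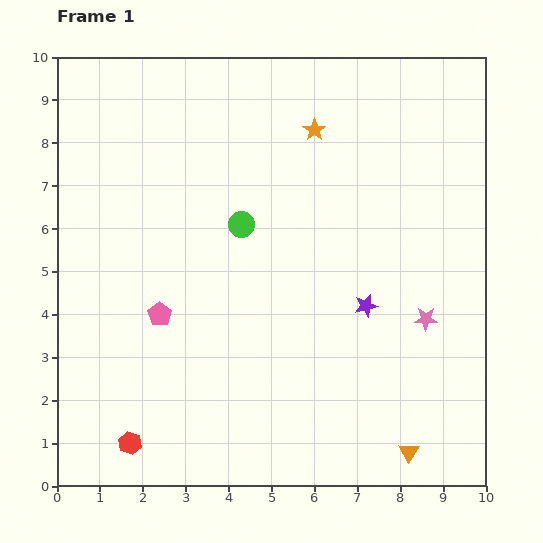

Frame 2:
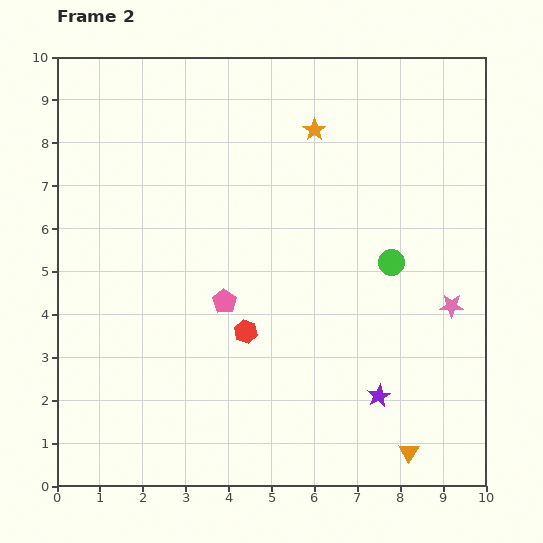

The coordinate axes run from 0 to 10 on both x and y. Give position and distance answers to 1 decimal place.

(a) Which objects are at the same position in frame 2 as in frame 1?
the orange triangle, the orange star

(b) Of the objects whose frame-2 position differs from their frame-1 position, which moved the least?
the pink star

(moved 0.7)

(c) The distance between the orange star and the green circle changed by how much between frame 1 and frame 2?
+0.8

Distance in frame 1: 2.8. Distance in frame 2: 3.6.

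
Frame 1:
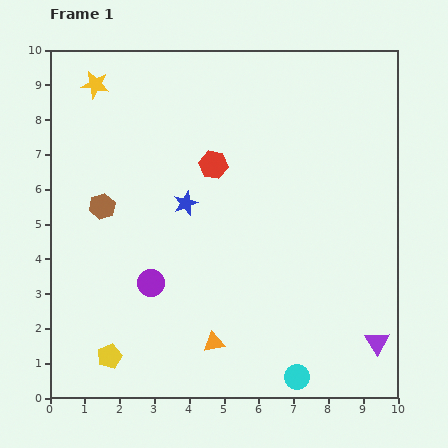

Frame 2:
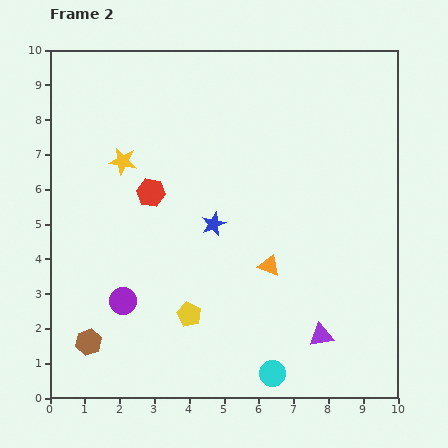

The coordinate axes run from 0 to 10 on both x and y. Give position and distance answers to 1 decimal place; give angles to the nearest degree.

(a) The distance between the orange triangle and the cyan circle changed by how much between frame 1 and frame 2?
+0.5

Distance in frame 1: 2.6. Distance in frame 2: 3.1.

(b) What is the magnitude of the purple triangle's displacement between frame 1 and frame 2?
1.6

The purple triangle moved from (9.4, 1.6) to (7.8, 1.8), a distance of √(1.6² + 0.2²) ≈ 1.6.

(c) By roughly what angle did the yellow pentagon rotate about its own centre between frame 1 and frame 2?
25° counter-clockwise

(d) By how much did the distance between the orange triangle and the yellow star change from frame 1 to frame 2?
-2.9

Distance in frame 1: 8.1. Distance in frame 2: 5.2.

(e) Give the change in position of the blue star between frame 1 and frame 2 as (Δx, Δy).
(0.8, -0.6)

The blue star was at (3.9, 5.6) in frame 1 and (4.7, 5.0) in frame 2.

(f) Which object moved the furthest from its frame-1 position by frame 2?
the brown hexagon

(moved 3.9; next 2.7)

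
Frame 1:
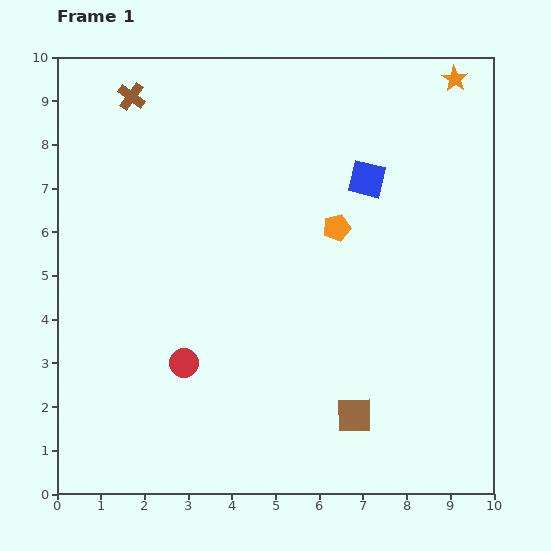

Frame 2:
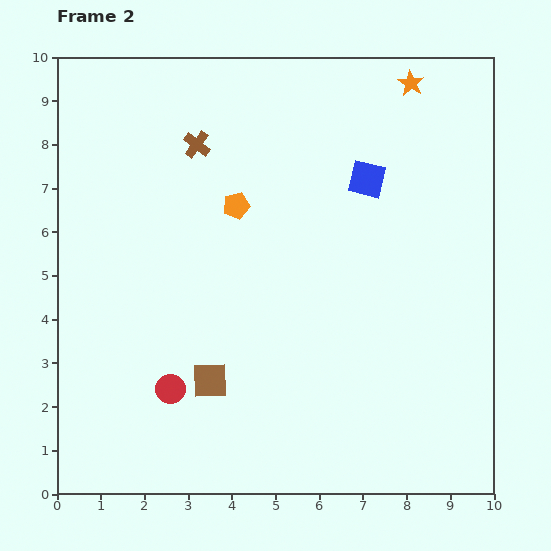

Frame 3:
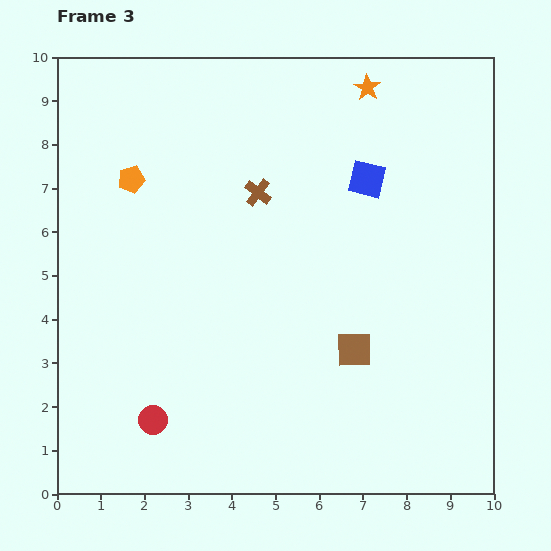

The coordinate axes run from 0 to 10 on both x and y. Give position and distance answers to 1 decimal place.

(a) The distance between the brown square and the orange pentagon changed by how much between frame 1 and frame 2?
-0.3

Distance in frame 1: 4.3. Distance in frame 2: 4.0.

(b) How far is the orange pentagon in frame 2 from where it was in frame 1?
2.4

The orange pentagon moved from (6.4, 6.1) to (4.1, 6.6), a distance of √(2.3² + 0.5²) ≈ 2.4.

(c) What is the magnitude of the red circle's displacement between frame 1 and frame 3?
1.5

The red circle moved from (2.9, 3.0) to (2.2, 1.7), a distance of √(0.7² + 1.3²) ≈ 1.5.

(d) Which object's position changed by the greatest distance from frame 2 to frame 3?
the brown square

(moved 3.4; next 2.5)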